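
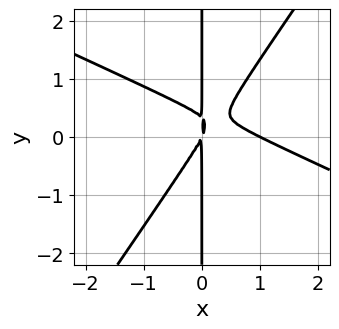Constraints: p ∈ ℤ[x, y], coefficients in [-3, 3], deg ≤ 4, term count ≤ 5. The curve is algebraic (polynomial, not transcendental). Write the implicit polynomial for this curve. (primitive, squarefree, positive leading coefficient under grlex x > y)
deg p = 3. The shape is more complex than any degree-2 curve.
Checking where it meets the axes: every point of the y-axis in the box is on the curve; it meets the x-axis at x = 1 (among the integer gridlines).
Matching integer coefficients to the picture gives p.

2*x^3 + 3*x^2*y - 3*x*y^2 - 2*x^2 + x*y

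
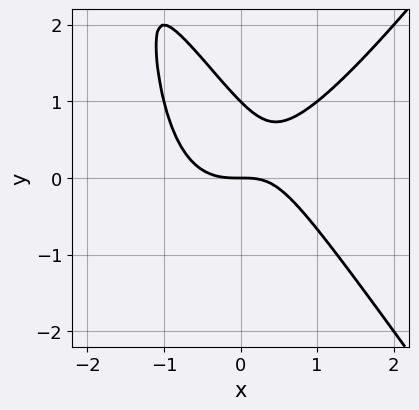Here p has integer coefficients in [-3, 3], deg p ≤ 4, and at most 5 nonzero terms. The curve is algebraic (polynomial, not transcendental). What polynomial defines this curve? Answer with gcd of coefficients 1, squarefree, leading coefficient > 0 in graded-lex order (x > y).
(a) The degree is 3 — the shape is more complex than any degree-2 curve.
(b) Reading off the gridlines: the y-axis gridline crossings are at y ∈ {0, 1}; one x-axis crossing is at x = 0.
(c) Matching integer coefficients to the picture gives p.

2*x^3 - x*y^2 - x*y - 2*y^2 + 2*y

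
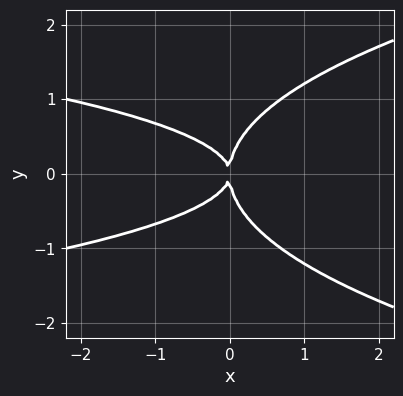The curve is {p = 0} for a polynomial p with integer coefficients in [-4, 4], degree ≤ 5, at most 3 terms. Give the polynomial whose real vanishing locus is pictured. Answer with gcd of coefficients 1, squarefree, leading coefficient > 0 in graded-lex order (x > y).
(a) deg p = 4.
(b) Symmetries: mirror symmetry y ↦ −y ⇒ only even powers of y.
(c) From the axis intercepts and sections: one x-axis crossing is at x = 0; it meets the y-axis at y = 0 (among the integer gridlines).
(d) These observations pin down the coefficients.

3*y^4 - 3*x*y^2 - 2*x^2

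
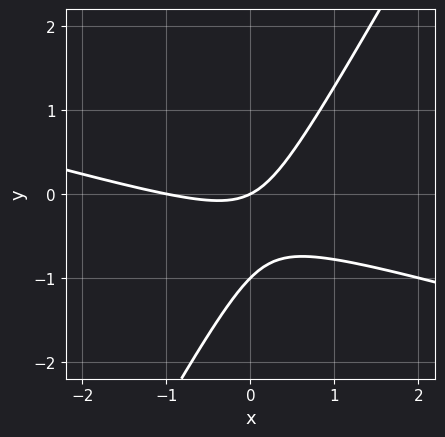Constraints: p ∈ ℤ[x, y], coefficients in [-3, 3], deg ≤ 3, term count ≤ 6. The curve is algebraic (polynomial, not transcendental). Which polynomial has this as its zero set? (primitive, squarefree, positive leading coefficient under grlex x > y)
(a) deg p = 2. The shape is more complex than any degree-1 curve.
(b) Checking where it meets the axes: the y-axis gridline crossings are at y ∈ {-1, 0}; the x-axis gridline crossings are at x ∈ {-1, 0}.
(c) Putting this together gives p.

x^2 + 3*x*y - 2*y^2 + x - 2*y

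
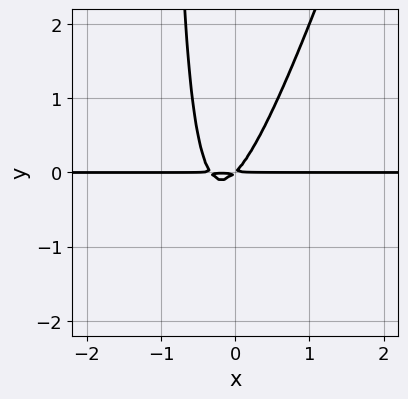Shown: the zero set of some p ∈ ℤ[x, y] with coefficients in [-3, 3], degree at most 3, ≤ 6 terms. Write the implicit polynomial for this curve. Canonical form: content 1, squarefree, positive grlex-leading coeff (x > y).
3*x^2*y - x*y^2 + x*y - y^2

1. deg p = 3. The shape is more complex than any degree-2 curve.
2. From the axis intercepts and sections: the visible x-axis segment lies entirely on the curve.
3. The integer polynomial consistent with all of this is the stated p.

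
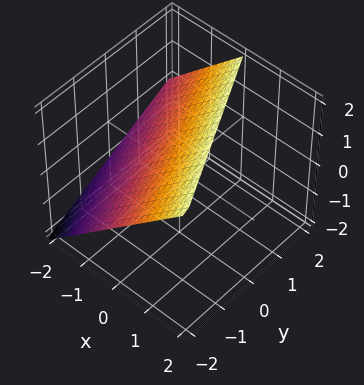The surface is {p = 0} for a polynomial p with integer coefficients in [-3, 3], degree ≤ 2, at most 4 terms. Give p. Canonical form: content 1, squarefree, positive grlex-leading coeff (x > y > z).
1. Degree: every cross-section is a straight line — this is a plane, so deg p = 1.
2. Reading off the gridlines: it meets the z-axis at z = 1 (among the integer gridlines); one y-axis crossing is at y = -2; it meets the x-axis at x = -1 (among the integer gridlines).
3. Together with the visible shape, these determine p as stated.

2*x + y - 2*z + 2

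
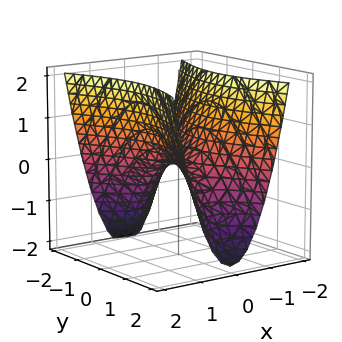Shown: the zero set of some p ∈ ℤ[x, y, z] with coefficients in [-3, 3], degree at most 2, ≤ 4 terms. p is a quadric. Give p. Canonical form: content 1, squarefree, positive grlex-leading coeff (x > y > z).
3*x^2 - y^2 - 2*z

1. deg p = 2.
2. Symmetries: the x ↦ −x reflection is a symmetry, so x appears only in even powers; it's symmetric under y → −y, forcing even powers of y.
3. Against the integer gridlines: it meets the y-axis at y = 0 (among the integer gridlines); it meets the z-axis at z = 0 (among the integer gridlines).
4. The integer polynomial consistent with all of this is the stated p.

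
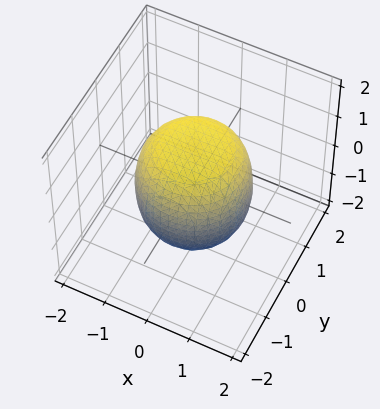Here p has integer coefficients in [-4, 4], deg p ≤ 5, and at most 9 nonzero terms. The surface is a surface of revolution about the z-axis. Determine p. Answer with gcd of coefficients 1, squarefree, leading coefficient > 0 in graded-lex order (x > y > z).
1. deg p = 4. The shape is more complex than any degree-3 surface.
2. By symmetry, the z-axis is an axis of rotation, so x and y enter only as x² + y².
3. Observable constraints: a circular section at z = 1 has radius exactly 1.
4. Solving for integer coefficients yields p as stated.

2*x^4 + 4*x^2*y^2 + 2*y^4 - x^2 - y^2 + 2*z^2 - 3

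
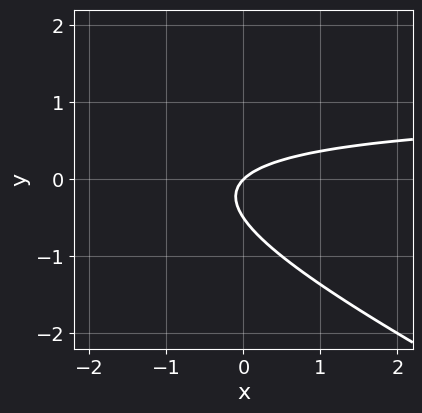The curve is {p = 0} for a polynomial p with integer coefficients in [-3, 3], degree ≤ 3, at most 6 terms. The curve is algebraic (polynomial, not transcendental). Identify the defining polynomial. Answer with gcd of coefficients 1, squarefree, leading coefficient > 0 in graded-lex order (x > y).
x*y + 2*y^2 - x + y

1. Degree: the shape is more complex than any degree-1 curve, so deg p = 2.
2. Against the integer gridlines: one x-axis crossing is at x = 0; one y-axis crossing is at y = 0.
3. Together with the visible shape, these determine p as stated.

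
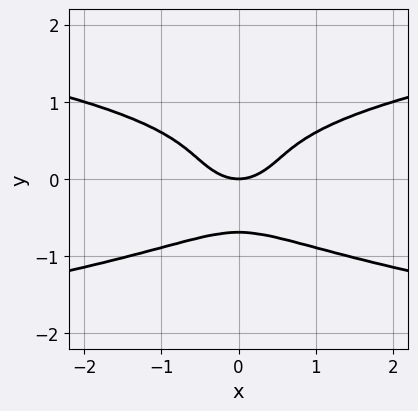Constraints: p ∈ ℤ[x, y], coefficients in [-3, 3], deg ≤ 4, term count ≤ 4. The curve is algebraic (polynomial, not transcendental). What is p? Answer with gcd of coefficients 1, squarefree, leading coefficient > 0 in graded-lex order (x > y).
3*y^4 - x^2 + y

1. The degree is 4 — no degree-3 curve has this shape.
2. Symmetries: the x ↦ −x reflection is a symmetry, so x appears only in even powers.
3. Observable constraints: it meets the y-axis at y = 0 (among the integer gridlines); it crosses the x-axis at the gridline x = 0.
4. Putting this together gives p.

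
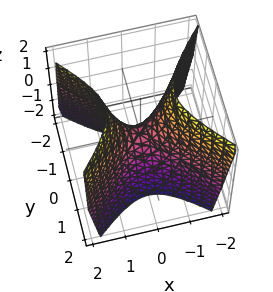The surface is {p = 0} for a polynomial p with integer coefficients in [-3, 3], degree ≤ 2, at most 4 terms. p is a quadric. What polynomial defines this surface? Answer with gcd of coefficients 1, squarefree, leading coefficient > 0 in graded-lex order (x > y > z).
deg p = 2. A hyperbolic paraboloid; a quadric.
Symmetries: the y ↦ −y reflection is a symmetry, so y appears only in even powers; it's symmetric under x → −x, forcing even powers of x.
Observable constraints: one x-axis crossing is at x = 0; it crosses the y-axis at the gridline y = 0; it crosses the z-axis at the gridline z = 0.
Assembling these constraints gives the stated polynomial.

2*x^2 - 2*y^2 - z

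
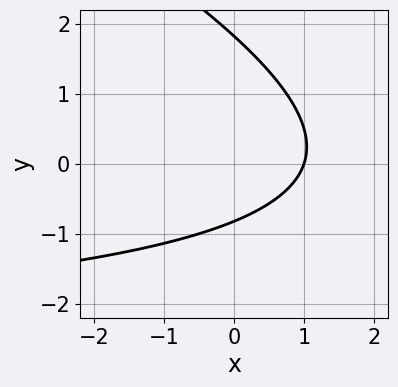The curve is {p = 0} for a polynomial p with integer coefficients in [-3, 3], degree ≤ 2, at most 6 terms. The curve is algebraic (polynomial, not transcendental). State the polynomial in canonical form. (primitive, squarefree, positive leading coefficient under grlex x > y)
(a) The degree is 2 — the shape is more complex than any degree-1 curve.
(b) From the axis intercepts and sections: one x-axis crossing is at x = 1.
(c) Fitting integer coefficients to these (and the overall shape) gives p.

x*y + 2*y^2 + 3*x - 2*y - 3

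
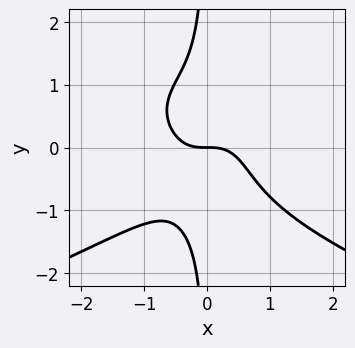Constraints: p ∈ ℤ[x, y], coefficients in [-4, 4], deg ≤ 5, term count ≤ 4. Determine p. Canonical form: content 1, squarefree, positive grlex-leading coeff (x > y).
1. Degree: a generic line meets the curve in up to 4 points, so deg p = 4.
2. From the axis intercepts and sections: one y-axis crossing is at y = 0; one x-axis crossing is at x = 0.
3. Assembling these constraints gives the stated polynomial.

3*x*y^3 + 3*x^3 + 2*y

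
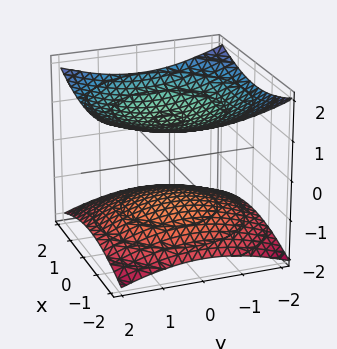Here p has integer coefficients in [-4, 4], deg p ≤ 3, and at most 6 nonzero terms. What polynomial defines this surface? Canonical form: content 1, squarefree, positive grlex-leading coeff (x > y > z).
First, the picture has 2 separate pieces. Treating them together as one polynomial.
Next, the degree is 2 — no degree-1 surface has this shape.
Then, symmetries: the z-axis is an axis of rotation, so x and y enter only as x² + y².
Next, observable constraints: the surface avoids every integer y-axis point in the box; the z-axis gridline crossings are at z ∈ {-1, 1}; it misses every integer gridline on the x-axis.
Finally, fitting integer coefficients to these (and the overall shape) gives p.

x^2 + y^2 - 3*z^2 + 3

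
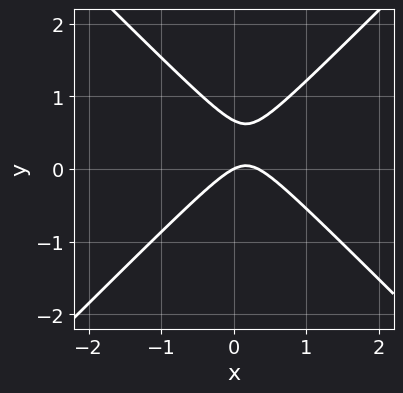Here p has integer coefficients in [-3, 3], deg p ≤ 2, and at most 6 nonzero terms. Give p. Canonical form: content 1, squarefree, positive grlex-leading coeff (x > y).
3*x^2 - 3*y^2 - x + 2*y

(a) deg p = 2. No degree-1 curve has this shape.
(b) Reading off the gridlines: one y-axis crossing is at y = 0; it crosses the x-axis at the gridline x = 0.
(c) The integer polynomial consistent with all of this is the stated p.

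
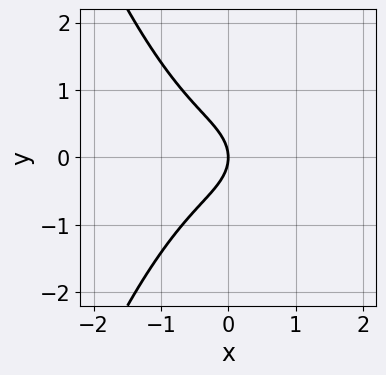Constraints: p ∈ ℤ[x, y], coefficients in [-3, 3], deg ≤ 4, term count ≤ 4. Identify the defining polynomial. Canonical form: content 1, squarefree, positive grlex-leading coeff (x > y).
x^3 + y^2 + x

1. Degree: no degree-2 curve has this shape, so deg p = 3.
2. Symmetries: mirror symmetry y ↦ −y ⇒ only even powers of y.
3. Against the integer gridlines: one y-axis crossing is at y = 0; one x-axis crossing is at x = 0.
4. Matching integer coefficients to the picture gives p.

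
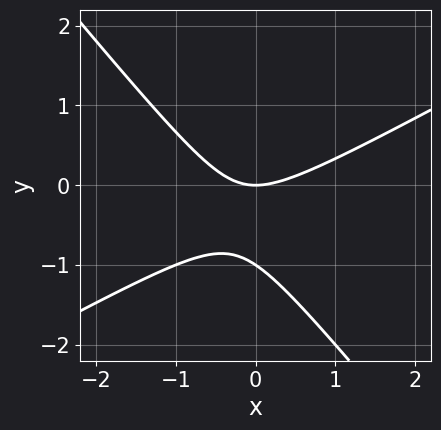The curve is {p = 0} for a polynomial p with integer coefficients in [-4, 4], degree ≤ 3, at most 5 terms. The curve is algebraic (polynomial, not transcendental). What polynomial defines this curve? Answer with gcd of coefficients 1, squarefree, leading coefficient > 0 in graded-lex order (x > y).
2*x^2 - 2*x*y - 3*y^2 - 3*y

Degree: a generic line meets the curve in up to 2 points, so deg p = 2.
Reading off the gridlines: among the integer gridlines, it crosses the y-axis at y ∈ {-1, 0}; it crosses the x-axis at the gridline x = 0.
Putting this together gives p.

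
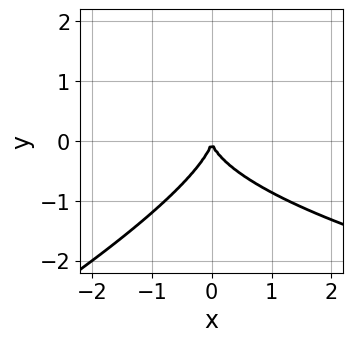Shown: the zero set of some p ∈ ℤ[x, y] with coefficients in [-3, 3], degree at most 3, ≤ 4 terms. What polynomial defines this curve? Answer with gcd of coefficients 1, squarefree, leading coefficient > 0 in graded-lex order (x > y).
(a) The degree is 3 — no degree-2 curve has this shape.
(b) Against the integer gridlines: it crosses the x-axis at the gridline x = 0; it crosses the y-axis at the gridline y = 0.
(c) The integer polynomial consistent with all of this is the stated p.

x*y^2 - 2*y^3 - 2*x^2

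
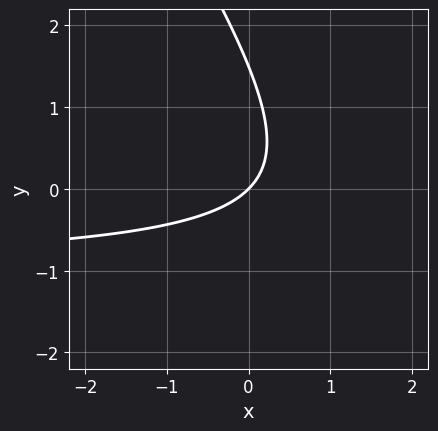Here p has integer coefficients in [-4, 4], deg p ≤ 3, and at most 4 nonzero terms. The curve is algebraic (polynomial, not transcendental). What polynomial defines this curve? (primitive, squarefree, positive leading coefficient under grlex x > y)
(a) The degree is 2 — the shape is more complex than any degree-1 curve.
(b) Reading off the gridlines: it meets the x-axis at x = 0 (among the integer gridlines); one y-axis crossing is at y = 0.
(c) Together with the visible shape, these determine p as stated.

3*x*y + 2*y^2 + 3*x - 3*y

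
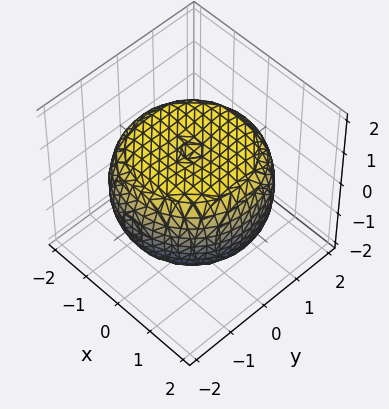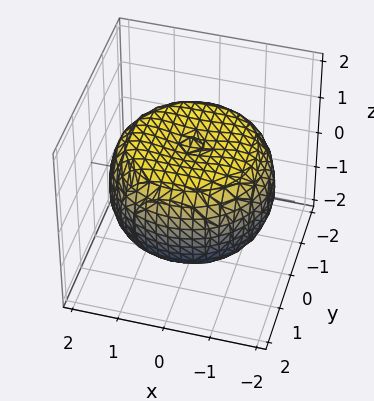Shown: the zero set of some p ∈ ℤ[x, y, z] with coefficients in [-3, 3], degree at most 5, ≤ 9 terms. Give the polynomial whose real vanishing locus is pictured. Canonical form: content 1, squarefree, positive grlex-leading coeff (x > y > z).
x^4 + 2*x^2*y^2 + y^4 - 2*x^2 - 2*y^2 + 3*z^2 - 3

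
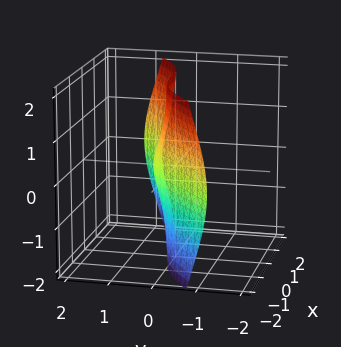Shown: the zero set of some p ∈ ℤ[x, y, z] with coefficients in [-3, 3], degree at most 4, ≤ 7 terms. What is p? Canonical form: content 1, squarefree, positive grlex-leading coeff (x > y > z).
2*x^3 - 3*x^2*y - 2*y*z^2 - 2*y + 1

Degree: the shape is more complex than any degree-2 surface, so deg p = 3.
Observable constraints: no z-intercept at any integer in the box.
Matching integer coefficients to the picture gives p.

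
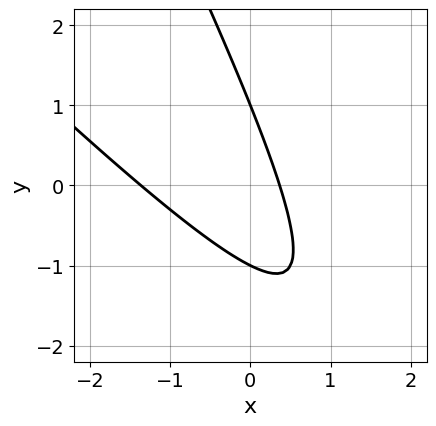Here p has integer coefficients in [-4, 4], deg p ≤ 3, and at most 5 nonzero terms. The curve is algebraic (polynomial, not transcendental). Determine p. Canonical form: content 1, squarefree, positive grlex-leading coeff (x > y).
Degree: the shape is more complex than any degree-1 curve, so deg p = 2.
From the axis intercepts and sections: the y-axis gridline crossings are at y ∈ {-1, 1}.
Fitting integer coefficients to these (and the overall shape) gives p.

2*x^2 + 3*x*y + y^2 + 2*x - 1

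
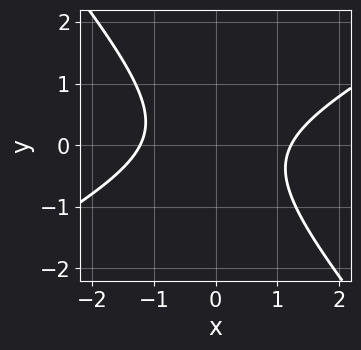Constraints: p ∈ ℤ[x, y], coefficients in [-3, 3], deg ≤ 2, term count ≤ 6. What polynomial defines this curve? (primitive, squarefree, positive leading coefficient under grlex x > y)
2*x^2 - 2*x*y - 3*y^2 - 3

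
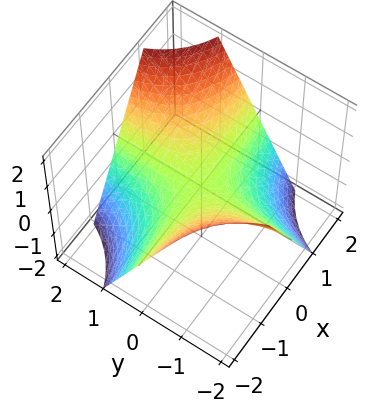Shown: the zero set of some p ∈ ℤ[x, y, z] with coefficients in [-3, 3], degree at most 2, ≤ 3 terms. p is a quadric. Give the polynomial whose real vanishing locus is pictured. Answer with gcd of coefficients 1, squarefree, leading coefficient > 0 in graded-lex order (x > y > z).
First, degree: a hyperbolic paraboloid; a quadric, so deg p = 2.
Then, checking where it meets the axes: the visible y-axis segment lies entirely on the surface; it crosses the z-axis at the gridline z = 0; the visible x-axis segment lies entirely on the surface.
Finally, solving for integer coefficients yields p as stated.

x*y - z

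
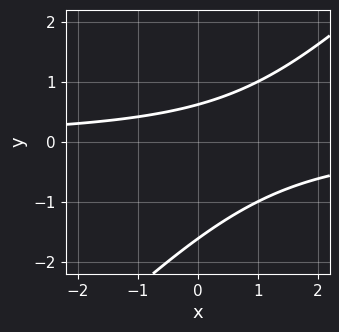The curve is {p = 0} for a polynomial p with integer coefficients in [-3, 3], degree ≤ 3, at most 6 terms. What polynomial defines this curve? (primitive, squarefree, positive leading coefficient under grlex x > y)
x*y - y^2 - y + 1

1. deg p = 2.
2. From the axis intercepts and sections: no x-intercept at any integer in the box.
3. Solving for integer coefficients yields p as stated.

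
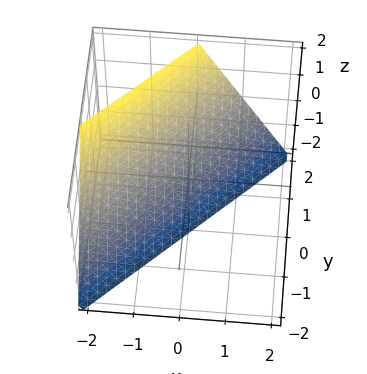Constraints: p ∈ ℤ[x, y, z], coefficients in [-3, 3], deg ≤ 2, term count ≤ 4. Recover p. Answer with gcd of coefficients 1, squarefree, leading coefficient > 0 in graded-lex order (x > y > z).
2*x - 2*y + z + 2

First, deg p = 1. Every cross-section is a straight line — this is a plane.
Then, from the axis intercepts and sections: it meets the x-axis at x = -1 (among the integer gridlines); one z-axis crossing is at z = -2; it meets the y-axis at y = 1 (among the integer gridlines).
Finally, assembling these constraints gives the stated polynomial.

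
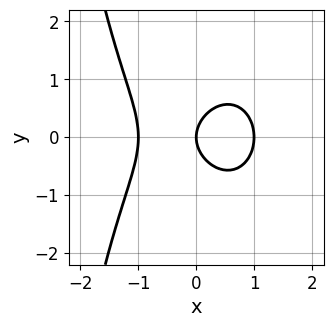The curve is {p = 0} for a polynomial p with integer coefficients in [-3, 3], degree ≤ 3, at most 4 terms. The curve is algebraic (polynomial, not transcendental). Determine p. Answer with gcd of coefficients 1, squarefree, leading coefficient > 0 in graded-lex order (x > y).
3*x^3 + x*y^2 + 3*y^2 - 3*x

1. deg p = 3. The shape is more complex than any degree-2 curve.
2. Symmetries: mirror symmetry y ↦ −y ⇒ only even powers of y.
3. Reading off the gridlines: it crosses the y-axis at the gridline y = 0; the x-axis gridline crossings are at x ∈ {-1, 0, 1}.
4. Matching integer coefficients to the picture gives p.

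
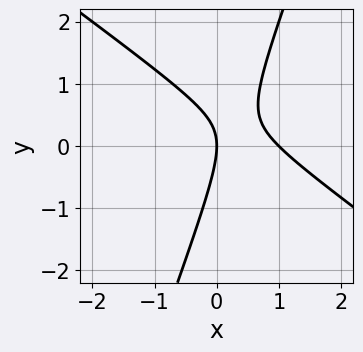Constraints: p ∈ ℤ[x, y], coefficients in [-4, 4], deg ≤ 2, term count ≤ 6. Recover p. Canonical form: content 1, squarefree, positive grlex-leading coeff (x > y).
2*x^2 + 2*x*y - y^2 - 2*x

First, deg p = 2. The shape is more complex than any degree-1 curve.
Then, from the axis intercepts and sections: the x-axis gridline crossings are at x ∈ {0, 1}; it crosses the y-axis at the gridline y = 0.
Finally, these observations pin down the coefficients.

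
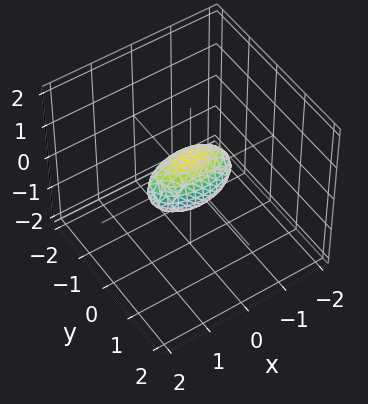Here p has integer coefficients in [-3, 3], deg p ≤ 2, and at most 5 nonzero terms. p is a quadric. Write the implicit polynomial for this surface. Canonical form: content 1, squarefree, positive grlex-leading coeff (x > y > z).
x^2 + 3*y^2 + 2*z^2 - 1

(a) deg p = 2. A closed, bounded, convex surface; a quadric.
(b) Symmetries: mirror symmetry y ↦ −y ⇒ only even powers of y; it's symmetric under x → −x, forcing even powers of x; the z ↦ −z reflection is a symmetry, so z appears only in even powers.
(c) Against the integer gridlines: the x-axis gridline crossings are at x ∈ {-1, 1}.
(d) The integer polynomial consistent with all of this is the stated p.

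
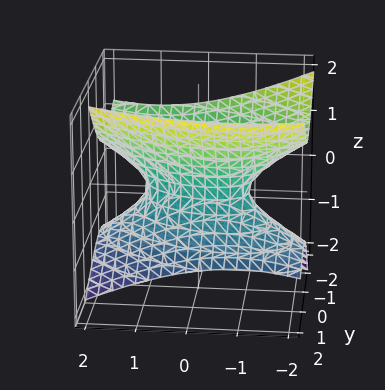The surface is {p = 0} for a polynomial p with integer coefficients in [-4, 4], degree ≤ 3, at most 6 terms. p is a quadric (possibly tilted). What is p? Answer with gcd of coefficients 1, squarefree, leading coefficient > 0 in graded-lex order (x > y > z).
x^2 + x*y + 2*y^2 + 2*y*z - 3*z^2 - 1

deg p = 2. No degree-1 surface has this shape.
From the visible intercepts: the surface avoids every integer z-axis point in the box; among the integer gridlines, it crosses the x-axis at x ∈ {-1, 1}.
These observations pin down the coefficients.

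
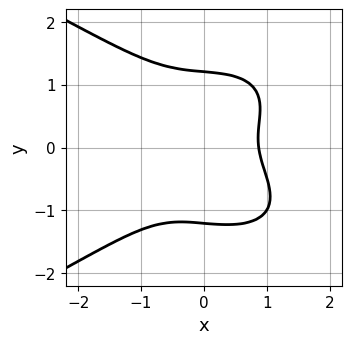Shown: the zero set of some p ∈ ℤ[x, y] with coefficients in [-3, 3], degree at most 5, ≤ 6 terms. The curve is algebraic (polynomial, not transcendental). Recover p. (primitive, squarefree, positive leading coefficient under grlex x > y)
3*y^4 + 3*x^3 + x*y - 3*y^2 - 2

First, the degree is 4 — no degree-3 curve has this shape.
Finally, putting this together gives p.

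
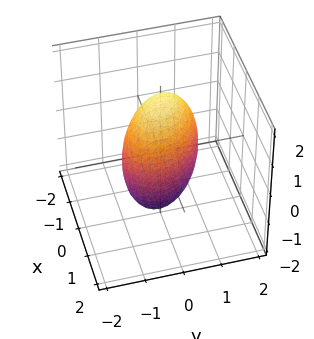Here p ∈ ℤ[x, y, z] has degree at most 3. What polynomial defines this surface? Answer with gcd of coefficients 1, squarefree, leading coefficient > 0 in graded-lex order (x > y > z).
3*x^2 + 2*x*y + 3*y^2 + z^2 - 3

(a) deg p = 2. The shape is more complex than any degree-1 surface.
(b) From the axis intercepts and sections: among the integer gridlines, it crosses the x-axis at x ∈ {-1, 1}; among the integer gridlines, it crosses the y-axis at y ∈ {-1, 1}.
(c) Solving for integer coefficients yields p as stated.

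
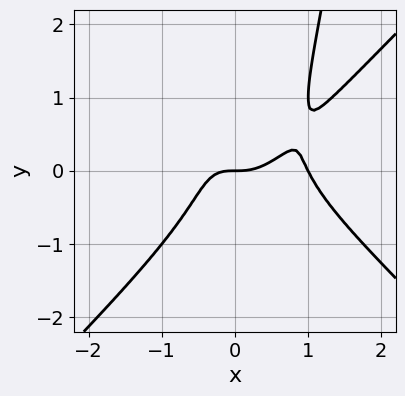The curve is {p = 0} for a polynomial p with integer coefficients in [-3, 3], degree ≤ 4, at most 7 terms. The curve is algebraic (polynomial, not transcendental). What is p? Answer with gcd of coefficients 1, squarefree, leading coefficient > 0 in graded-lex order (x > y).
The degree is 4 — a generic line meets the curve in up to 4 points.
From the visible intercepts: it crosses the y-axis at the gridline y = 0; among the integer gridlines, it crosses the x-axis at x ∈ {0, 1}.
Solving for integer coefficients yields p as stated.

2*x^4 - 2*x^2*y^2 - 2*x^3 + y^3 + y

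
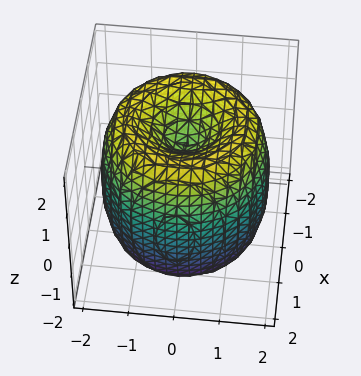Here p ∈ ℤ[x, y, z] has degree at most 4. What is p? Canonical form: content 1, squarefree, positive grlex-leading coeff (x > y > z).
x^4 + 2*x^2*y^2 + y^4 - 3*x^2 - 3*y^2 + z^2 - 1

1. deg p = 4.
2. Symmetries: the z-axis is an axis of rotation, so x and y enter only as x² + y².
3. Against the integer gridlines: a circular section at z = -1 has radius between 1 and 2; the z-axis gridline crossings are at z ∈ {-1, 1}.
4. These observations pin down the coefficients.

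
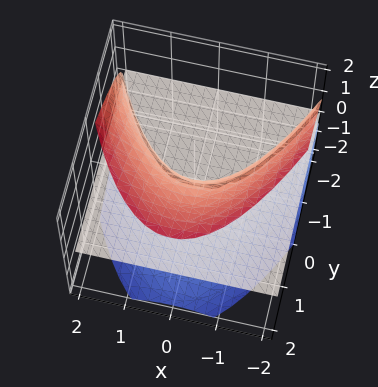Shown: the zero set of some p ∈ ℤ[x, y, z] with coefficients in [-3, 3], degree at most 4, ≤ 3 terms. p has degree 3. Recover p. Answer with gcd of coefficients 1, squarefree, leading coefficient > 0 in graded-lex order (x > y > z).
x^2*z - z^3 + 2*y*z

1. I count 2 distinct pieces.
2. The degree is 3 — a generic line meets the surface in up to 3 points.
3. Against the integer gridlines: every point of the x-axis in the box is on the surface; the visible y-axis segment lies entirely on the surface; one z-axis crossing is at z = 0.
4. The integer polynomial consistent with all of this is the stated p.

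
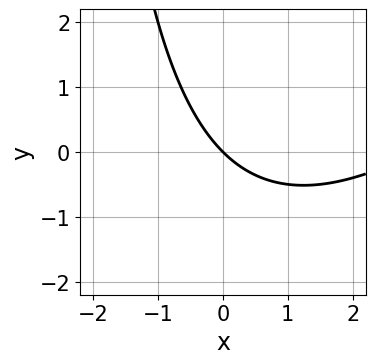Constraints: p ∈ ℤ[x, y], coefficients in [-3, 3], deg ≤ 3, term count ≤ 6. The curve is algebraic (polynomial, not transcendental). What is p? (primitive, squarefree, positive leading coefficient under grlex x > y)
(a) Degree: no degree-1 curve has this shape, so deg p = 2.
(b) From the axis intercepts and sections: it crosses the y-axis at the gridline y = 0; one x-axis crossing is at x = 0.
(c) Fitting integer coefficients to these (and the overall shape) gives p.

x^2 - x*y - 3*x - 3*y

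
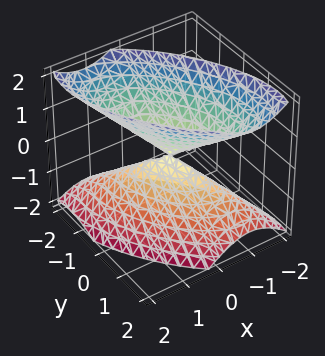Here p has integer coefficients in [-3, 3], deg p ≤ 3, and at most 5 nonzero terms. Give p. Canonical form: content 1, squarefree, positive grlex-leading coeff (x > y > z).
I count 2 distinct pieces.
Degree: the shape is more complex than any degree-1 surface, so deg p = 2.
Checking where it meets the axes: one y-axis crossing is at y = 0; one x-axis crossing is at x = 0.
Matching integer coefficients to the picture gives p.

3*x^2 + 3*x*y + 2*y^2 - 2*z^2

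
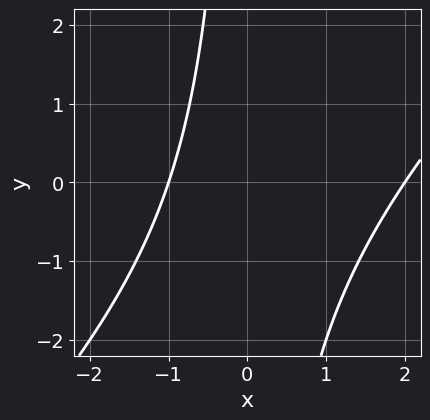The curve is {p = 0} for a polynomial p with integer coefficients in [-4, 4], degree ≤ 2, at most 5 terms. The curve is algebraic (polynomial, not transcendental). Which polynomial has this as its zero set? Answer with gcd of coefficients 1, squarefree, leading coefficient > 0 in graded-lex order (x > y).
x^2 - x*y - x - 2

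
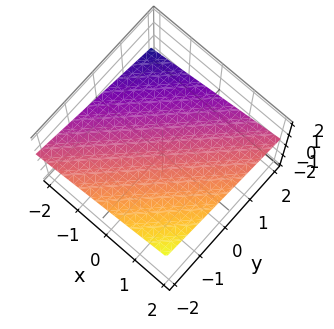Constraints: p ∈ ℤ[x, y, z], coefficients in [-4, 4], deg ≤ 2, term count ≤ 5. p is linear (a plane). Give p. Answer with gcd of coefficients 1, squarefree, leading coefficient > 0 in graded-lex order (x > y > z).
(a) deg p = 1. The surface is flat (a plane).
(b) From the axis intercepts and sections: it crosses the x-axis at the gridline x = -2; it crosses the y-axis at the gridline y = 2.
(c) Solving for integer coefficients yields p as stated.

x - y - 3*z + 2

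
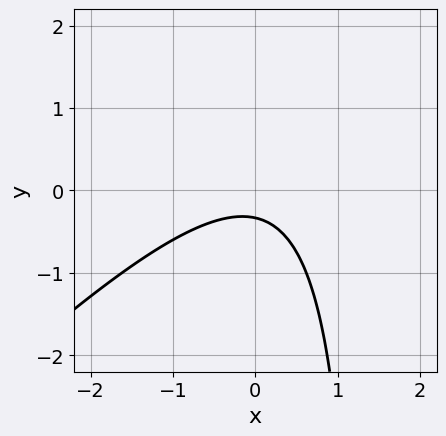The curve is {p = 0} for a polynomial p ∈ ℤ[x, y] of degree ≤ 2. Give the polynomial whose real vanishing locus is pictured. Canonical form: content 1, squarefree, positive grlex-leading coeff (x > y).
2*x^2 - 2*x*y + 3*y + 1

First, deg p = 2. No degree-1 curve has this shape.
Next, reading off the gridlines: it misses every integer gridline on the x-axis.
Finally, matching integer coefficients to the picture gives p.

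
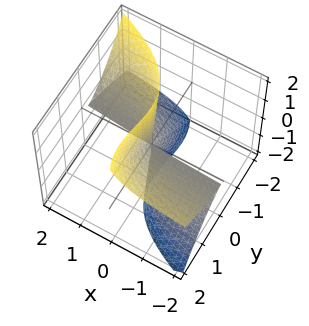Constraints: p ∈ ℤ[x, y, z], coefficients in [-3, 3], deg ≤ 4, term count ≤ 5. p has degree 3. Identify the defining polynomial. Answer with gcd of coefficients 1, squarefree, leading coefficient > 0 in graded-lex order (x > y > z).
2*x*z^2 + y^3 - y^2*z

1. deg p = 3. No degree-2 surface has this shape.
2. Observable constraints: the visible x-axis segment lies entirely on the surface; the visible z-axis segment lies entirely on the surface; it meets the y-axis at y = 0 (among the integer gridlines).
3. Fitting integer coefficients to these (and the overall shape) gives p.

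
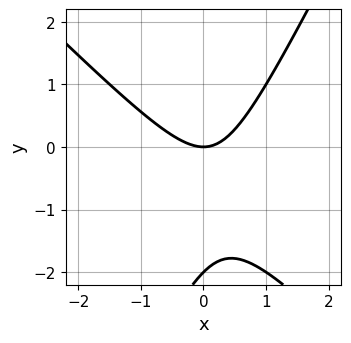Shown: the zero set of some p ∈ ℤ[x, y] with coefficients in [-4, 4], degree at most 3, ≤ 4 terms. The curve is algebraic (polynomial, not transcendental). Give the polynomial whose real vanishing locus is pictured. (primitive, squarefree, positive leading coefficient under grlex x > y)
The degree is 2 — a generic line meets the curve in up to 2 points.
Reading off the gridlines: the y-axis gridline crossings are at y ∈ {-2, 0}; it meets the x-axis at x = 0 (among the integer gridlines).
Matching integer coefficients to the picture gives p.

2*x^2 + x*y - y^2 - 2*y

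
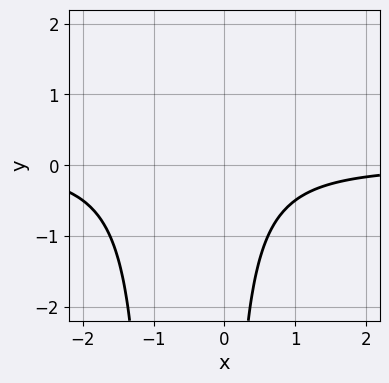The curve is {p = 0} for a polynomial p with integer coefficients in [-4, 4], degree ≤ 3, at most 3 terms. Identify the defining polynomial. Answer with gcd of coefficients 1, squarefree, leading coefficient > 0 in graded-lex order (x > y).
x^2*y + x*y + 1

The degree is 3 — a generic line meets the curve in up to 3 points.
From the visible intercepts: it misses every integer gridline on the x-axis; the curve avoids every integer y-axis point in the box.
Putting this together gives p.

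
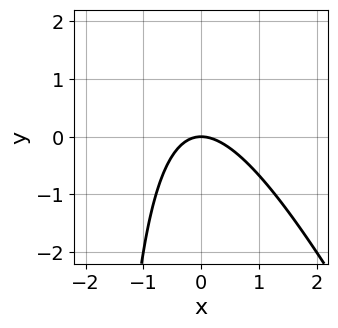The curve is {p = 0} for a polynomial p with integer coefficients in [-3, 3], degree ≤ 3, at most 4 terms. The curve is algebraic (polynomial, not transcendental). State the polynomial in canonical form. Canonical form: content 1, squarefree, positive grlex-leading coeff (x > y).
2*x^2 + x*y + 2*y

1. deg p = 2. No degree-1 curve has this shape.
2. Reading off the gridlines: it meets the x-axis at x = 0 (among the integer gridlines); one y-axis crossing is at y = 0.
3. Matching integer coefficients to the picture gives p.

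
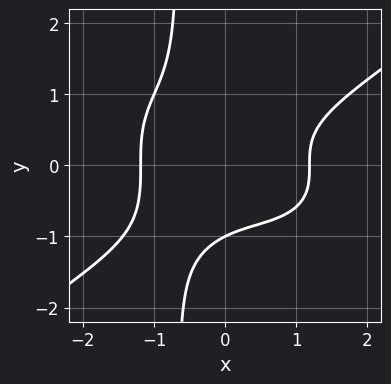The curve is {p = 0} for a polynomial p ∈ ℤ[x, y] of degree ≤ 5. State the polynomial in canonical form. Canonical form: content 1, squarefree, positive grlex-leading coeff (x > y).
1. The degree is 4 — no degree-3 curve has this shape.
2. From the visible intercepts: one y-axis crossing is at y = -1.
3. Fitting integer coefficients to these (and the overall shape) gives p.

x^4 - 3*x*y^3 - 2*y^3 - 2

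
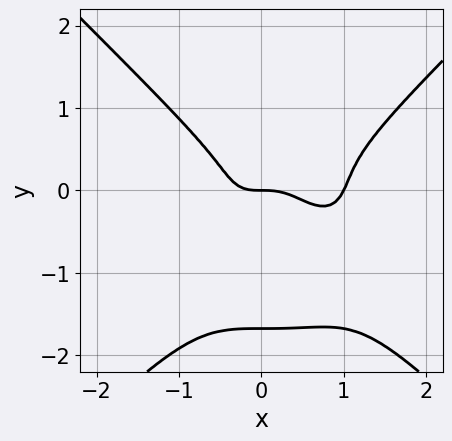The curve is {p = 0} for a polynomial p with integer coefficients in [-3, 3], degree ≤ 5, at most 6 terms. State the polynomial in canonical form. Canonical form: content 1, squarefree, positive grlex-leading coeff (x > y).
2*x^4 - 2*y^4 - 2*x^3 - 3*y^3 - y

(a) The degree is 4 — a generic line meets the curve in up to 4 points.
(b) Checking where it meets the axes: it crosses the y-axis at the gridline y = 0; among the integer gridlines, it crosses the x-axis at x ∈ {0, 1}.
(c) Matching integer coefficients to the picture gives p.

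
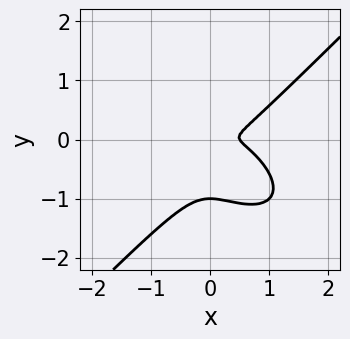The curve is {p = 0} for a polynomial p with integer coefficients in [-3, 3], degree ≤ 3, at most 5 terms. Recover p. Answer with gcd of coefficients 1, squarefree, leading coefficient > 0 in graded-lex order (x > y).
2*x^3 + x^2*y - 3*y^3 - x^2 - 3*y^2

(a) The degree is 3 — the shape is more complex than any degree-2 curve.
(b) Reading off the gridlines: it meets the y-axis at y = -1 (among the integer gridlines).
(c) These observations pin down the coefficients.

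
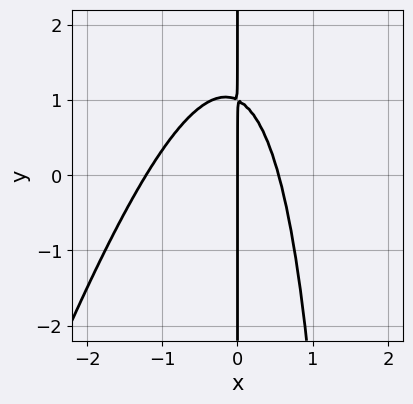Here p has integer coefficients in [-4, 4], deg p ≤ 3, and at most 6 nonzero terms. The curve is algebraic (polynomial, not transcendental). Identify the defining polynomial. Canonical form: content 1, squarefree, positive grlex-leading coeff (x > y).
3*x^3 - x^2*y + 2*x^2 + 2*x*y - 2*x

1. Degree: the shape is more complex than any degree-2 curve, so deg p = 3.
2. Checking where it meets the axes: one x-axis crossing is at x = 0; every point of the y-axis in the box is on the curve.
3. Together with the visible shape, these determine p as stated.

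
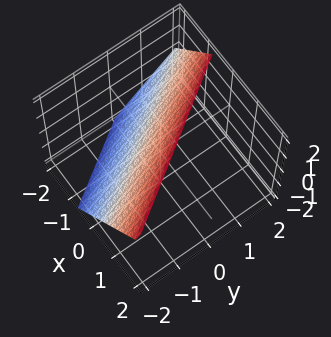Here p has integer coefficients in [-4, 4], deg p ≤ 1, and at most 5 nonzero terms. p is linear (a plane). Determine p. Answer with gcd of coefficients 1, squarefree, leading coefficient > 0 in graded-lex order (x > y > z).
3*x + 2*y - 2*z + 2

deg p = 1.
From the visible intercepts: it crosses the y-axis at the gridline y = -1; it meets the z-axis at z = 1 (among the integer gridlines).
Matching integer coefficients to the picture gives p.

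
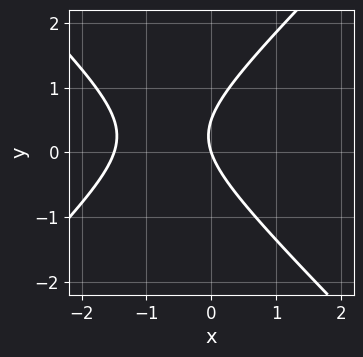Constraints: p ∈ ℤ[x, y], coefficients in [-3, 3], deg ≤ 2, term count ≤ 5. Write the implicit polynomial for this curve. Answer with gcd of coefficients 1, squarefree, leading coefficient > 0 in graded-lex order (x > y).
1. The degree is 2 — the shape is more complex than any degree-1 curve.
2. Checking where it meets the axes: it meets the y-axis at y = 0 (among the integer gridlines); it crosses the x-axis at the gridline x = 0.
3. Assembling these constraints gives the stated polynomial.

2*x^2 - 2*y^2 + 3*x + y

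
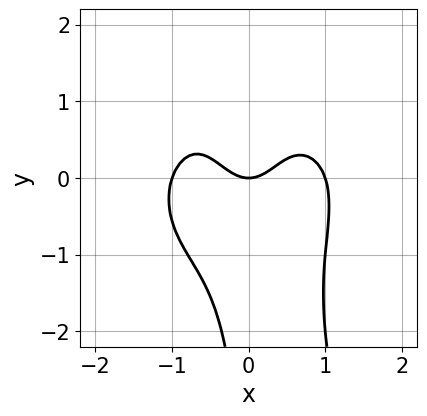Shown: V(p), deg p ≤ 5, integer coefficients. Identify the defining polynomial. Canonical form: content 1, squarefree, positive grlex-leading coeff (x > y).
3*x^4 + 3*x^2*y^2 + x*y^3 - 3*x^2 + 2*y

(a) The degree is 4 — a generic line meets the curve in up to 4 points.
(b) From the visible intercepts: the x-axis gridline crossings are at x ∈ {-1, 0, 1}; one y-axis crossing is at y = 0.
(c) Fitting integer coefficients to these (and the overall shape) gives p.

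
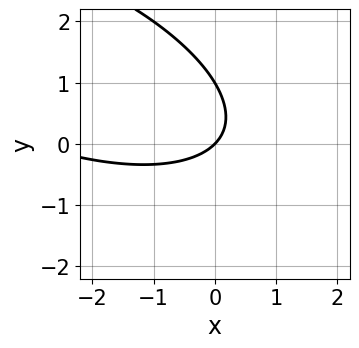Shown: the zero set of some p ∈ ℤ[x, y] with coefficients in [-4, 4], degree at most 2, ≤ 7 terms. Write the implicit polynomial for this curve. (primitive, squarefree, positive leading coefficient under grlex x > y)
x^2 + 2*x*y + 3*y^2 + 3*x - 3*y

First, degree: the shape is more complex than any degree-1 curve, so deg p = 2.
Next, from the visible intercepts: among the integer gridlines, it crosses the y-axis at y ∈ {0, 1}; it crosses the x-axis at the gridline x = 0.
Finally, together with the visible shape, these determine p as stated.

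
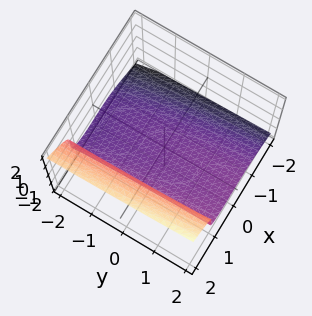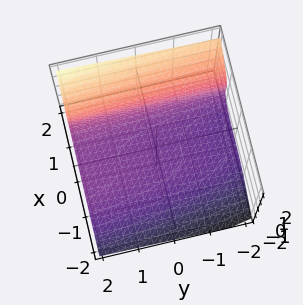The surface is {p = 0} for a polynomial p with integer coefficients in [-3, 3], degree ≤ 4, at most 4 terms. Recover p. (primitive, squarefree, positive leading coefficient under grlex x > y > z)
First, degree: the shape is more complex than any degree-2 surface, so deg p = 3.
Then, checking where it meets the axes: no y-intercept at any integer in the box; one z-axis crossing is at z = -1.
Finally, the integer polynomial consistent with all of this is the stated p.

2*x^3 + y*z^2 - 3*z^3 - 3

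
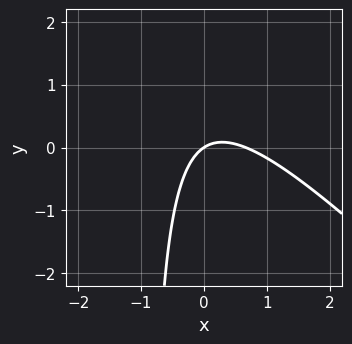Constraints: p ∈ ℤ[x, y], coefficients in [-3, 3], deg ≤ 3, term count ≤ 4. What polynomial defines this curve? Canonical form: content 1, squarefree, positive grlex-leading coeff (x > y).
3*x^2 + 3*x*y - 2*x + 3*y

First, the degree is 2 — a generic line meets the curve in up to 2 points.
Next, from the axis intercepts and sections: it meets the x-axis at x = 0 (among the integer gridlines); one y-axis crossing is at y = 0.
Finally, the integer polynomial consistent with all of this is the stated p.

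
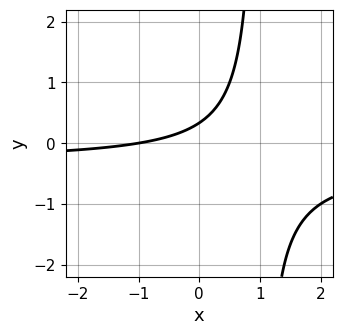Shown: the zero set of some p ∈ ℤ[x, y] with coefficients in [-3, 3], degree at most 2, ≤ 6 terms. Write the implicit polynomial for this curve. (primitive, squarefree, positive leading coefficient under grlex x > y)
(a) Degree: a generic line meets the curve in up to 2 points, so deg p = 2.
(b) Checking where it meets the axes: it meets the x-axis at x = -1 (among the integer gridlines).
(c) Assembling these constraints gives the stated polynomial.

3*x*y + x - 3*y + 1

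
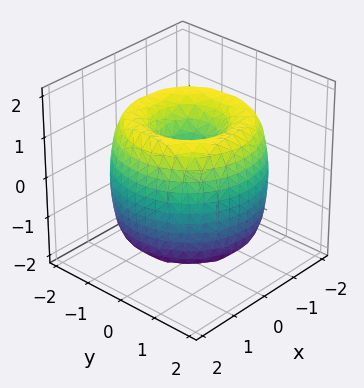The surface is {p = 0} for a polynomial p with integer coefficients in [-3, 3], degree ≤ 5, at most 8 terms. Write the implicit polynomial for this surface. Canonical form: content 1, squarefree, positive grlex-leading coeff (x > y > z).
x^4 + 2*x^2*y^2 + y^4 - 3*x^2 - 3*y^2 + z^2

First, the degree is 4 — no degree-3 surface has this shape.
Then, symmetry: the z-axis is an axis of rotation, so x and y enter only as x² + y².
Next, against the integer gridlines: it crosses the z-axis at the gridline z = 0; one y-axis crossing is at y = 0; a circular section at z = -1 has radius between 0 and 1; one x-axis crossing is at x = 0.
Finally, solving for integer coefficients yields p as stated.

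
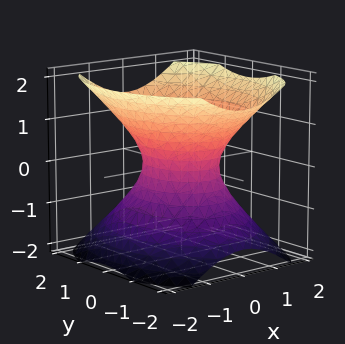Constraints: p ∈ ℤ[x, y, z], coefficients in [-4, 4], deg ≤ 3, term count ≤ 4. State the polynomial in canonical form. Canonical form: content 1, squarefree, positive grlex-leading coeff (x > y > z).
3*x^2 + 2*y^2 - 3*z^2 - 2

1. The degree is 2 — an hourglass — one-sheet hyperboloid; a quadric.
2. Symmetries: it's symmetric under y → −y, forcing even powers of y; it's symmetric under z → −z, forcing even powers of z; it's symmetric under x → −x, forcing even powers of x.
3. Checking where it meets the axes: the y-axis gridline crossings are at y ∈ {-1, 1}; the surface avoids every integer z-axis point in the box.
4. Assembling these constraints gives the stated polynomial.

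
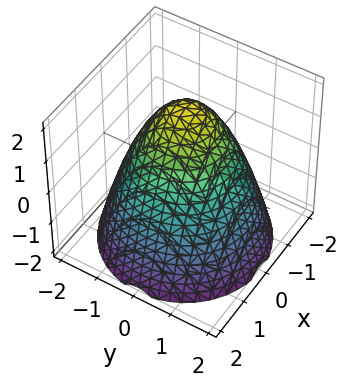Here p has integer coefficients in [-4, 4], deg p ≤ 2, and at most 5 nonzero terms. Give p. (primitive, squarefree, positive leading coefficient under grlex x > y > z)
First, degree: no degree-1 surface has this shape, so deg p = 2.
Then, symmetries: the z-axis is an axis of rotation, so x and y enter only as x² + y².
Next, against the integer gridlines: it meets the z-axis at z = 2 (among the integer gridlines); a circular section at z = 0 has radius between 1 and 2.
Finally, putting this together gives p.

x^2 + y^2 + z - 2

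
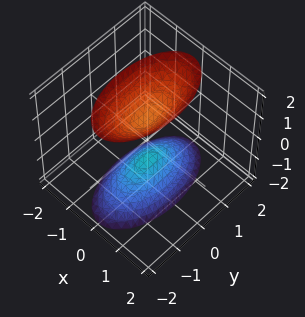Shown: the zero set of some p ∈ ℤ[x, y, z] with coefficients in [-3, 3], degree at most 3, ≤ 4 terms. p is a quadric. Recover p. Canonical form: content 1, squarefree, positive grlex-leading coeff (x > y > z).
3*x^2 + y^2 - z^2 + 1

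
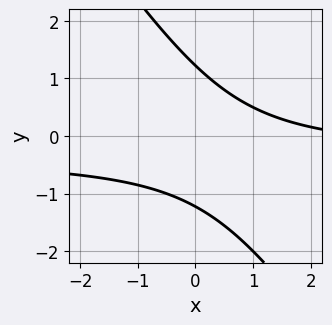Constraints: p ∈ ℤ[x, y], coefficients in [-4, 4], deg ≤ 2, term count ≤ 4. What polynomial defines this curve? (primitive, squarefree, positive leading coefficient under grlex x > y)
3*x*y + 2*y^2 + x - 3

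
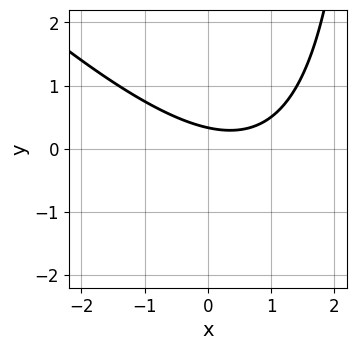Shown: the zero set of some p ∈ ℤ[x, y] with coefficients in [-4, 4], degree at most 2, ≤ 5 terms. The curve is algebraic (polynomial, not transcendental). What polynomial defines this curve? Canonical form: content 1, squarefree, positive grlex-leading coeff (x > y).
(a) deg p = 2. No degree-1 curve has this shape.
(b) Observable constraints: it misses every integer gridline on the x-axis.
(c) Putting this together gives p.

x^2 + x*y - x - 3*y + 1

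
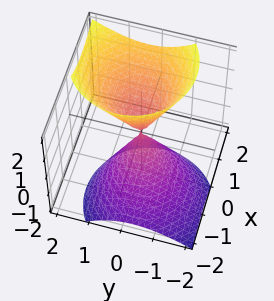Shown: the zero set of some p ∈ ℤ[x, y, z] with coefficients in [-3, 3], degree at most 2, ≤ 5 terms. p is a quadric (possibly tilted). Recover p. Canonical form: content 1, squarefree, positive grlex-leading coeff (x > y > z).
The degree is 2 — the shape is more complex than any degree-1 surface.
Observable constraints: it crosses the y-axis at the gridline y = 0; it meets the z-axis at z = 0 (among the integer gridlines); it crosses the x-axis at the gridline x = 0.
Matching integer coefficients to the picture gives p.

2*x^2 - 2*x*z + 2*y^2 - y*z - z^2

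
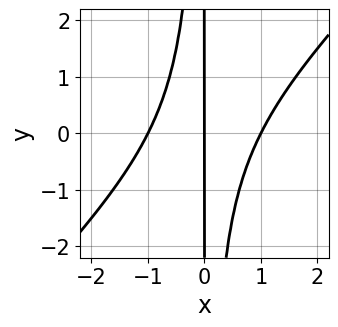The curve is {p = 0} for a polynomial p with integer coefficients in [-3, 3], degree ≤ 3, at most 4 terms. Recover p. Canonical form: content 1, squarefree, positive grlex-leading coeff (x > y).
First, deg p = 3.
Next, reading off the gridlines: the visible y-axis segment lies entirely on the curve; the x-axis gridline crossings are at x ∈ {-1, 0, 1}.
Finally, solving for integer coefficients yields p as stated.

x^3 - x^2*y - x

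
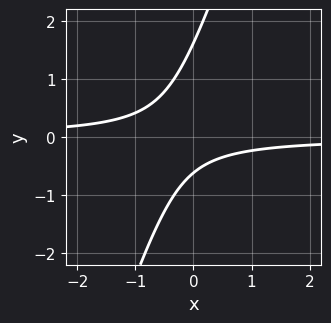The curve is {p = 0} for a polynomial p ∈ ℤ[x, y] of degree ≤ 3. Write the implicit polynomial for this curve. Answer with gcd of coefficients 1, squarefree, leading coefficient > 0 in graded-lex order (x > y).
3*x*y - y^2 + y + 1

1. deg p = 2. A generic line meets the curve in up to 2 points.
2. Observable constraints: it misses every integer gridline on the x-axis.
3. Matching integer coefficients to the picture gives p.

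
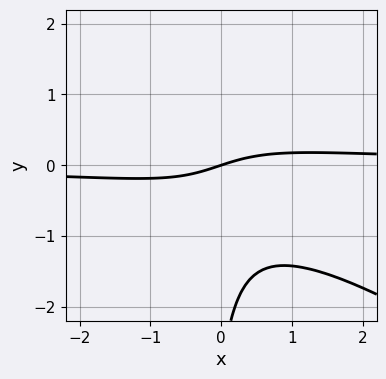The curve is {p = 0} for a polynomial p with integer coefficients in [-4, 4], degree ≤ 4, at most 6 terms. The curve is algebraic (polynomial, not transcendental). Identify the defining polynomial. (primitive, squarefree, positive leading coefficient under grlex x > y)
2*x^2*y + 3*x*y^2 + y^2 - x + 3*y

First, deg p = 3.
Next, from the axis intercepts and sections: it meets the x-axis at x = 0 (among the integer gridlines); it crosses the y-axis at the gridline y = 0.
Finally, the integer polynomial consistent with all of this is the stated p.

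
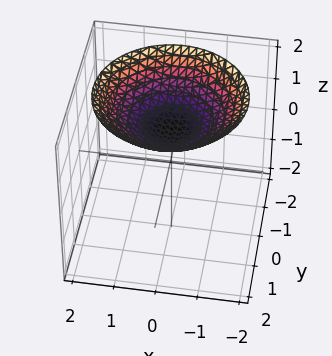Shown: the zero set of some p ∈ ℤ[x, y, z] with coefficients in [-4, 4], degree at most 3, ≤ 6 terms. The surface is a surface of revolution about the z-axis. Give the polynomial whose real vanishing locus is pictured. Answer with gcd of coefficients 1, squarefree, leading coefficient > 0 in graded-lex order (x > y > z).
x^2 + y^2 - 3*z + 3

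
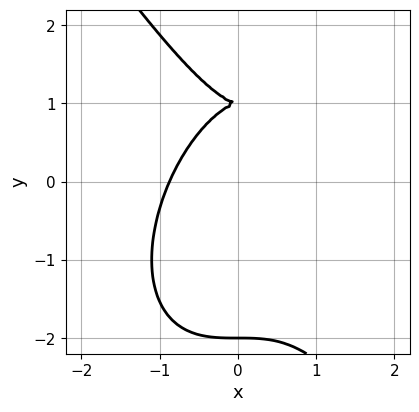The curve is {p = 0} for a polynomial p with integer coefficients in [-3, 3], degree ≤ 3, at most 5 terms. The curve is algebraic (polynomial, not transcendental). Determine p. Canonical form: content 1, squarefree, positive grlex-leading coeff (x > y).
(a) The degree is 3 — no degree-2 curve has this shape.
(b) Reading off the gridlines: among the integer gridlines, it crosses the y-axis at y ∈ {-2, 1}.
(c) These observations pin down the coefficients.

3*x^3 + y^3 - 3*y + 2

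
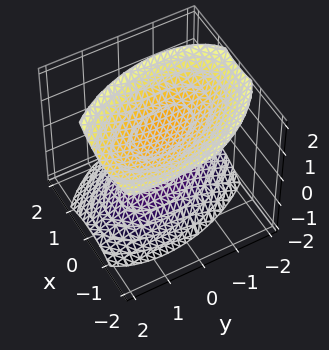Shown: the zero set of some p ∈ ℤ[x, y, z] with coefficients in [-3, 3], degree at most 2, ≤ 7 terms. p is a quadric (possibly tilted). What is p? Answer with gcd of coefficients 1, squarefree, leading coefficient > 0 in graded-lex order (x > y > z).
1. The picture has 2 separate pieces. They look like related sheets of one shape, so recover p as a whole.
2. The degree is 2 — a generic line meets the surface in up to 2 points.
3. From the visible intercepts: no x-intercept at any integer in the box; the surface avoids every integer y-axis point in the box.
4. Matching integer coefficients to the picture gives p.

2*x^2 + x*y + x*z + y^2 - 2*z^2 + 3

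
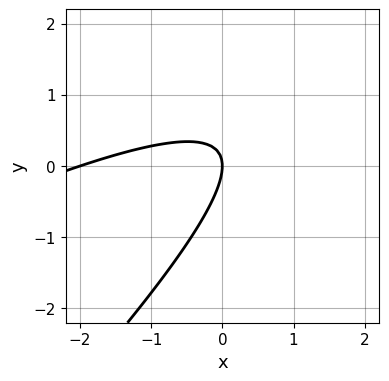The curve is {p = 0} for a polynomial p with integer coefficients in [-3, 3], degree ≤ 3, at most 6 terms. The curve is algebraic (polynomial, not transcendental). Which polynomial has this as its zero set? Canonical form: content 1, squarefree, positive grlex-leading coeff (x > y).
First, deg p = 2. No degree-1 curve has this shape.
Next, against the integer gridlines: it crosses the y-axis at the gridline y = 0; the x-axis gridline crossings are at x ∈ {-2, 0}.
Finally, assembling these constraints gives the stated polynomial.

x^2 - 3*x*y + 2*y^2 + 2*x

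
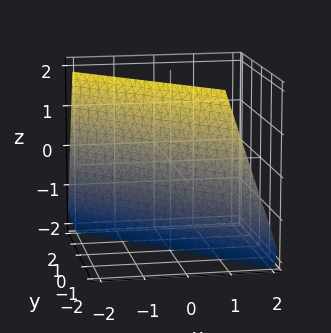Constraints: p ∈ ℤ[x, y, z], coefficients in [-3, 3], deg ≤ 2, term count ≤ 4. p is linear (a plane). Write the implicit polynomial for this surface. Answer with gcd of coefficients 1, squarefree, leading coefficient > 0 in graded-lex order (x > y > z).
(a) deg p = 1.
(b) From the axis intercepts and sections: one z-axis crossing is at z = -2.
(c) Putting this together gives p.

3*x + 3*y + z + 2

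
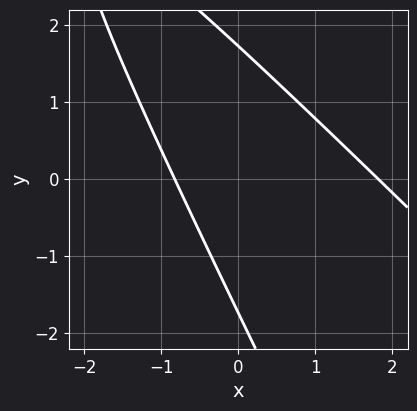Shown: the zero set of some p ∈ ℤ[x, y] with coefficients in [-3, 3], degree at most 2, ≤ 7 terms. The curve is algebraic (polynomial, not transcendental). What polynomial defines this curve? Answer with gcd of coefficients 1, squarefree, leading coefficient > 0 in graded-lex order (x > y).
First, deg p = 2.
Finally, solving for integer coefficients yields p as stated.

2*x^2 + 3*x*y + y^2 - 2*x - 3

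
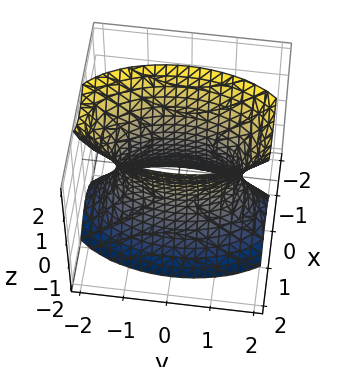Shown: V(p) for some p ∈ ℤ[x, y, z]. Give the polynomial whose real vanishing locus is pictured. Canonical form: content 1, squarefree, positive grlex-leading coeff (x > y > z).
Degree: one connected sheet with a waist; a quadric, so deg p = 2.
Symmetries: the z ↦ −z reflection is a symmetry, so z appears only in even powers; it's symmetric under y → −y, forcing even powers of y; mirror symmetry x ↦ −x ⇒ only even powers of x.
From the axis intercepts and sections: no z-intercept at any integer in the box.
Putting this together gives p.

3*x^2 + y^2 - z^2 - 2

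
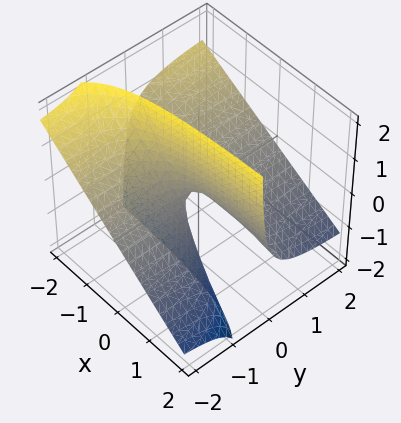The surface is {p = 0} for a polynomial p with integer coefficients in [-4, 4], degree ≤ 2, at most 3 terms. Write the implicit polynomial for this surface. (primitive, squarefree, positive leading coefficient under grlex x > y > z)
2*x*y + 3*y*z + z

Degree: a generic line meets the surface in up to 2 points, so deg p = 2.
From the visible intercepts: the visible x-axis segment lies entirely on the surface; the visible y-axis segment lies entirely on the surface.
Matching integer coefficients to the picture gives p.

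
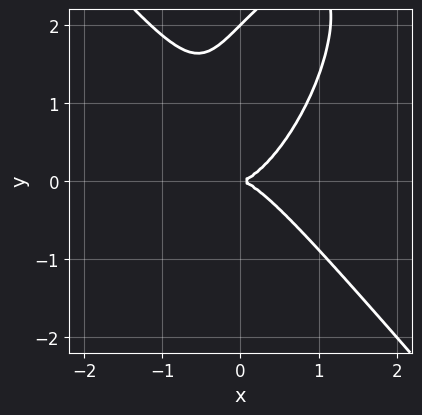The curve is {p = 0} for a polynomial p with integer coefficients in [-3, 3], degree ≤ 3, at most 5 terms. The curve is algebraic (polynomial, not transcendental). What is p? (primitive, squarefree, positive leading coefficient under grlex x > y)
First, the degree is 3 — no degree-2 curve has this shape.
Then, checking where it meets the axes: it meets the x-axis at x = 0 (among the integer gridlines); the y-axis gridline crossings are at y ∈ {0, 2}.
Finally, assembling these constraints gives the stated polynomial.

3*x^3 - x*y^2 + y^3 - 2*y^2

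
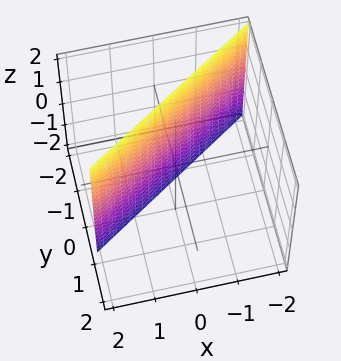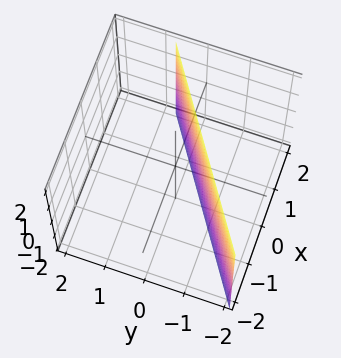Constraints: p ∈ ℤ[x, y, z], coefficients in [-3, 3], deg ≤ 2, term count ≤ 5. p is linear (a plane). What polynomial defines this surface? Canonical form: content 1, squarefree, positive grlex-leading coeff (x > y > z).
2*x - 3*y - 2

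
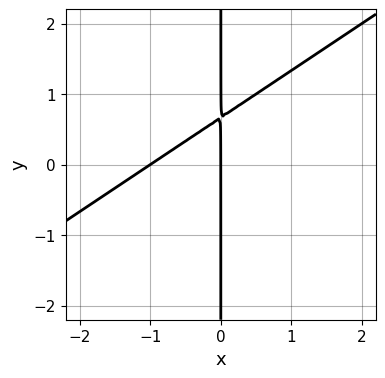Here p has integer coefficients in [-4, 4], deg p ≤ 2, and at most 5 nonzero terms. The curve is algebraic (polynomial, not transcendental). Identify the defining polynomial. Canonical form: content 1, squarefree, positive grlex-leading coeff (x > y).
First, degree: the shape is more complex than any degree-1 curve, so deg p = 2.
Then, observable constraints: the x-axis gridline crossings are at x ∈ {-1, 0}; the visible y-axis segment lies entirely on the curve.
Finally, the integer polynomial consistent with all of this is the stated p.

2*x^2 - 3*x*y + 2*x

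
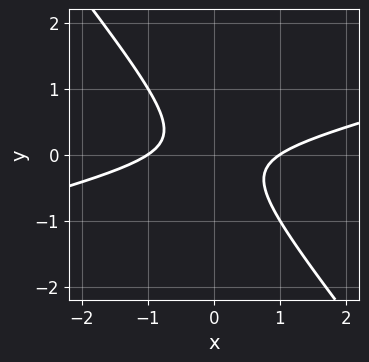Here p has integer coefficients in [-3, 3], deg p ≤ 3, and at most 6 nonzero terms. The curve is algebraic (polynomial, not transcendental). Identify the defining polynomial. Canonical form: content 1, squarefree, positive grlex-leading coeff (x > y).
x^2 - 3*x*y - 3*y^2 - 1

(a) Degree: the shape is more complex than any degree-1 curve, so deg p = 2.
(b) From the visible intercepts: the x-axis gridline crossings are at x ∈ {-1, 1}; it misses every integer gridline on the y-axis.
(c) Fitting integer coefficients to these (and the overall shape) gives p.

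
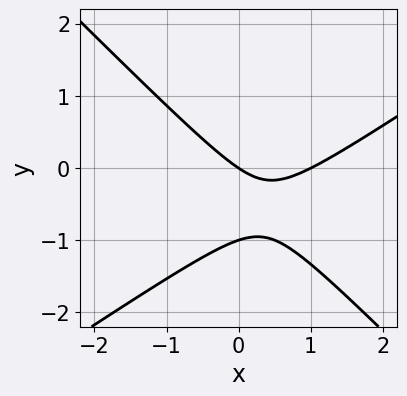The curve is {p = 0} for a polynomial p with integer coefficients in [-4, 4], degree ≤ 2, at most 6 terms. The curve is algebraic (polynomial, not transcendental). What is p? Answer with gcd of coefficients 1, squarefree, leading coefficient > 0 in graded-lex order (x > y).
2*x^2 - x*y - 3*y^2 - 2*x - 3*y

The degree is 2 — the shape is more complex than any degree-1 curve.
Observable constraints: the y-axis gridline crossings are at y ∈ {-1, 0}; among the integer gridlines, it crosses the x-axis at x ∈ {0, 1}.
Putting this together gives p.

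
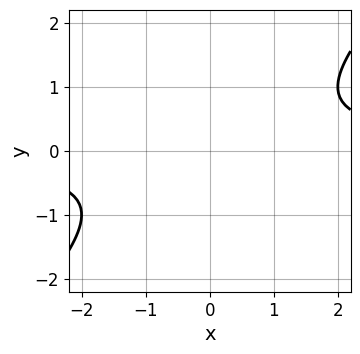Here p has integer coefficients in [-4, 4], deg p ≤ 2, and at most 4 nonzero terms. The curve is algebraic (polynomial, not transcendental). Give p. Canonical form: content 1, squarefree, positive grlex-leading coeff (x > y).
1. The degree is 2 — no degree-1 curve has this shape.
2. From the visible intercepts: it misses every integer gridline on the y-axis; the curve avoids every integer x-axis point in the box.
3. Matching integer coefficients to the picture gives p.

x*y - y^2 - 1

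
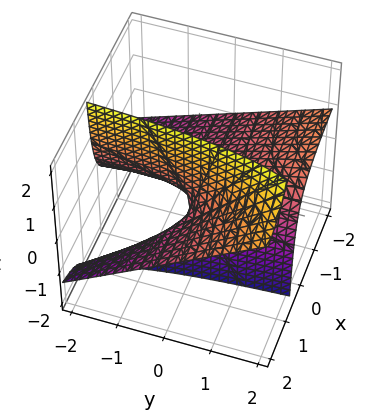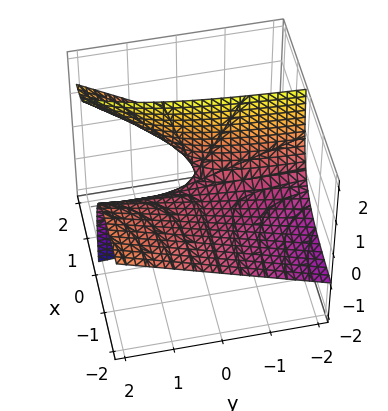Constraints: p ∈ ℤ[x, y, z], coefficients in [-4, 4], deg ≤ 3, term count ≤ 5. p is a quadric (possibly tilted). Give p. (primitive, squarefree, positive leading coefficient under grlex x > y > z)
1. The degree is 2 — no degree-1 surface has this shape.
2. From the axis intercepts and sections: every point of the y-axis in the box is on the surface; every point of the x-axis in the box is on the surface; it meets the z-axis at z = 0 (among the integer gridlines).
3. Putting this together gives p.

x*y - 2*x*z + z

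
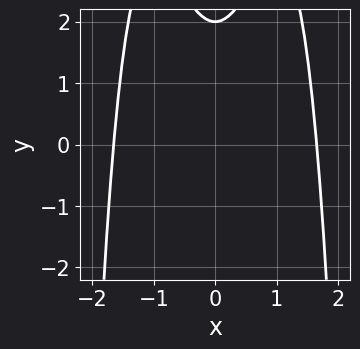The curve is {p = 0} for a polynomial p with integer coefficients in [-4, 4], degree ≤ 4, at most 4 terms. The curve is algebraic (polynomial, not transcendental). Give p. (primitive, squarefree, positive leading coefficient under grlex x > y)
(a) Degree: a generic line meets the curve in up to 4 points, so deg p = 4.
(b) Symmetries: the x ↦ −x reflection is a symmetry, so x appears only in even powers.
(c) From the visible intercepts: one y-axis crossing is at y = 2.
(d) Together with the visible shape, these determine p as stated.

x^4 - 2*x^2 + y - 2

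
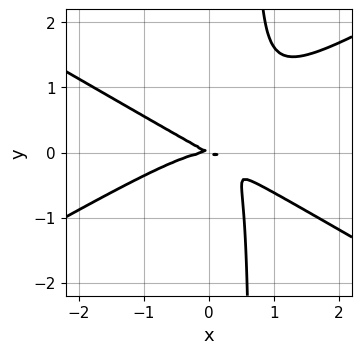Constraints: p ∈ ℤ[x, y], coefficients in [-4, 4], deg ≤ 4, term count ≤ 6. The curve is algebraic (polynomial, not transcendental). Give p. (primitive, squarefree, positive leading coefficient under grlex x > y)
x^3 - 3*x*y^2 + x*y + 2*y^2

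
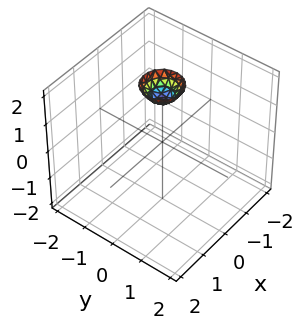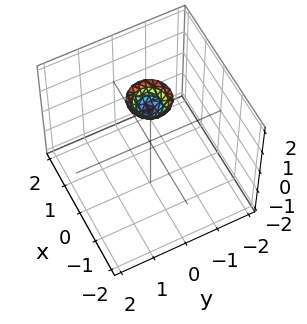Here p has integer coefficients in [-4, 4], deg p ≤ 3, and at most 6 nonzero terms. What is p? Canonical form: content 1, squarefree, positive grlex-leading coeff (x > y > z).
3*x^2 + 3*y^2 - 2*z + 3

First, degree: no degree-1 surface has this shape, so deg p = 2.
Then, symmetries: rotational symmetry about the z-axis ⇒ p depends on x, y only through x² + y².
Next, observable constraints: no y-intercept at any integer in the box; a circular section at z = 2 has radius between 0 and 1; it misses every integer gridline on the x-axis.
Finally, the integer polynomial consistent with all of this is the stated p.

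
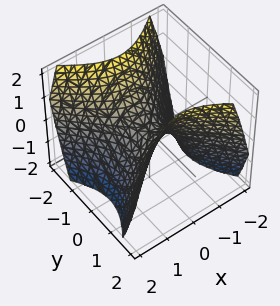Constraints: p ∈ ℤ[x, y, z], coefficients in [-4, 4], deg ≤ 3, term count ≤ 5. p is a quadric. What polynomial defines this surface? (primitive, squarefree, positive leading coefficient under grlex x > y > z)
deg p = 2. A hyperbolic paraboloid; a quadric.
Symmetries: mirror symmetry y ↦ −y ⇒ only even powers of y; the x ↦ −x reflection is a symmetry, so x appears only in even powers.
Checking where it meets the axes: one y-axis crossing is at y = 0; it meets the z-axis at z = 0 (among the integer gridlines); it crosses the x-axis at the gridline x = 0.
Fitting integer coefficients to these (and the overall shape) gives p.

x^2 - y^2 + z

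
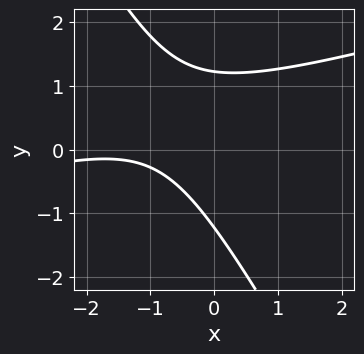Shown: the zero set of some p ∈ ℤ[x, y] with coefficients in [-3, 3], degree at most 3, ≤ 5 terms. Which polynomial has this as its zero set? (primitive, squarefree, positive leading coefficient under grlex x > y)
1. deg p = 2.
2. Against the integer gridlines: it misses every integer gridline on the x-axis.
3. Putting this together gives p.

x^2 - 3*x*y - 2*y^2 + 3*x + 3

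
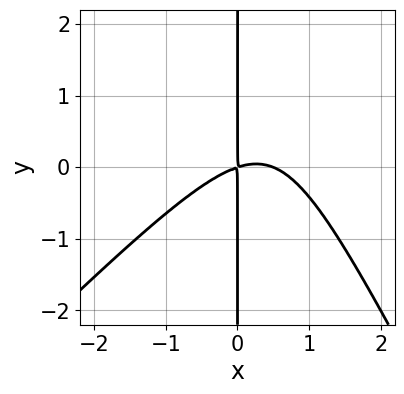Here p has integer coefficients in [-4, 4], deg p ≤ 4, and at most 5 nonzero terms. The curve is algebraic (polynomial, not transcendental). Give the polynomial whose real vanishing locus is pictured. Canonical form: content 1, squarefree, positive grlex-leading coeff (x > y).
2*x^3 - x^2*y - x*y^2 - x^2 + 3*x*y

(a) The degree is 3 — a generic line meets the curve in up to 3 points.
(b) Reading off the gridlines: the visible y-axis segment lies entirely on the curve.
(c) The integer polynomial consistent with all of this is the stated p.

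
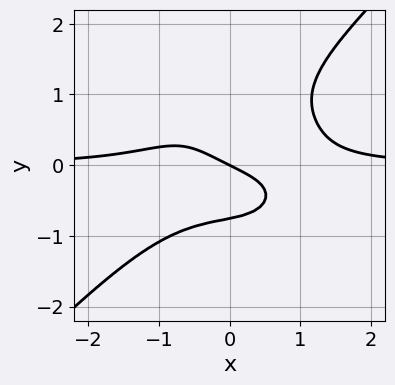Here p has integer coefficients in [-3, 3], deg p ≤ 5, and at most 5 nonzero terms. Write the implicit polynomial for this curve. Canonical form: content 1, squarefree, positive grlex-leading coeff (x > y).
(a) The degree is 4 — no degree-3 curve has this shape.
(b) Observable constraints: it meets the x-axis at x = 0 (among the integer gridlines); it meets the y-axis at y = 0 (among the integer gridlines).
(c) The integer polynomial consistent with all of this is the stated p.

2*x^3*y - 2*y^4 + 2*y^3 - x - 2*y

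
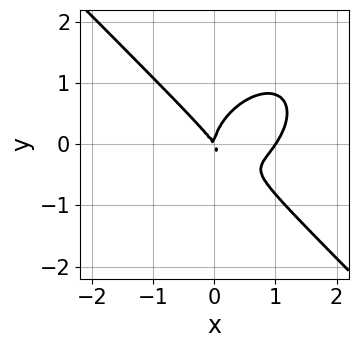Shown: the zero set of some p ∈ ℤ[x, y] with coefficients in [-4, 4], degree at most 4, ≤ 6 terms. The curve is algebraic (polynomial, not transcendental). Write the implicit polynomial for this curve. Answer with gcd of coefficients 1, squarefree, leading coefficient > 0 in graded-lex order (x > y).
3*x^3 + 3*y^3 - 3*x^2 - 2*x*y

The degree is 3 — the shape is more complex than any degree-2 curve.
Against the integer gridlines: the x-axis gridline crossings are at x ∈ {0, 1}; it crosses the y-axis at the gridline y = 0.
Solving for integer coefficients yields p as stated.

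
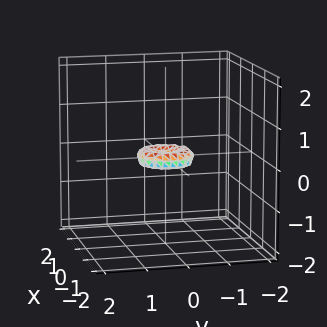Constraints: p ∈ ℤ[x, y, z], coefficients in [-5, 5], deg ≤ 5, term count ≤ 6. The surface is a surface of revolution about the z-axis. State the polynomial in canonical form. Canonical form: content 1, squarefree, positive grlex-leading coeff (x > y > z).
(a) Degree: the shape is more complex than any degree-3 surface, so deg p = 4.
(b) Symmetries: rotational symmetry about the z-axis ⇒ p depends on x, y only through x² + y².
(c) From the visible intercepts: a circular section at z = 0 has radius between 0 and 1; it meets the y-axis at y = 0 (among the integer gridlines).
(d) Together with the visible shape, these determine p as stated.

2*x^4 + 4*x^2*y^2 + 2*y^4 - x^2 - y^2 + 3*z^2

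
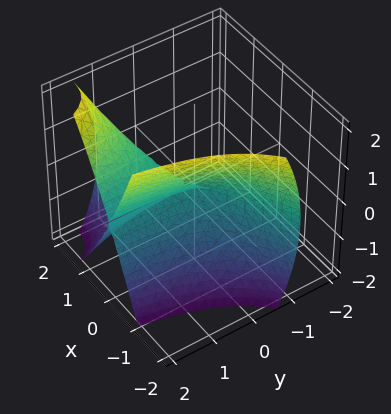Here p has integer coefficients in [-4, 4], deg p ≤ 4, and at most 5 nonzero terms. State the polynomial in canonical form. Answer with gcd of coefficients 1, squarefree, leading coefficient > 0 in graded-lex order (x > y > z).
1. deg p = 3.
2. Checking where it meets the axes: the visible y-axis segment lies entirely on the surface; it meets the z-axis at z = 0 (among the integer gridlines); it crosses the x-axis at the gridline x = 0.
3. Matching integer coefficients to the picture gives p.

x^3 - 2*x^2*y + z^2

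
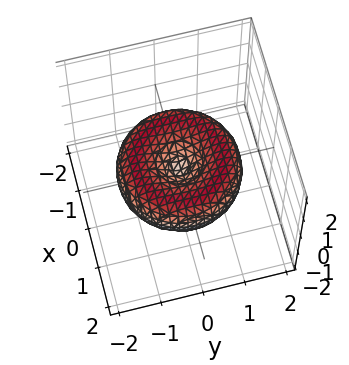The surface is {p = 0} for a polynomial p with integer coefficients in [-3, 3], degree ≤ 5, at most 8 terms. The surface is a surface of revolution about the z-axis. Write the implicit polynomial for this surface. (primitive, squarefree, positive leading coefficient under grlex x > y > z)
deg p = 4. The shape is more complex than any degree-3 surface.
Symmetries: the surface is invariant under rotation about z: p = q(x² + y², z).
Reading off the gridlines: one y-axis crossing is at y = 0; one x-axis crossing is at x = 0.
Together with the visible shape, these determine p as stated.

x^4 + 2*x^2*y^2 + y^4 - 2*x^2 - 2*y^2 + 3*z^2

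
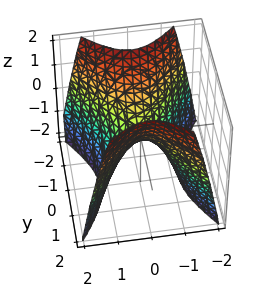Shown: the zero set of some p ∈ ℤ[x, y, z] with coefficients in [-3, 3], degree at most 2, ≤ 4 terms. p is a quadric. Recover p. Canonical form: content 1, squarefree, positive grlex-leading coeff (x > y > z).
First, the degree is 2 — a hyperbolic paraboloid; a quadric.
Next, symmetries: mirror symmetry x ↦ −x ⇒ only even powers of x; the y ↦ −y reflection is a symmetry, so y appears only in even powers.
Next, checking where it meets the axes: one y-axis crossing is at y = 0; one x-axis crossing is at x = 0.
Finally, solving for integer coefficients yields p as stated.

3*x^2 - 2*y^2 + 2*z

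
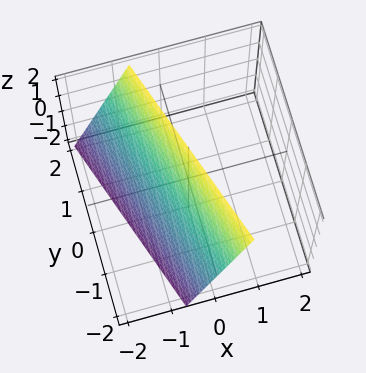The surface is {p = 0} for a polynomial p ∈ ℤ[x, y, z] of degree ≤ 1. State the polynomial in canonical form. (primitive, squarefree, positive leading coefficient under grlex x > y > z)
1. Degree: the surface is flat (a plane), so deg p = 1.
2. From the axis intercepts and sections: it crosses the z-axis at the gridline z = 2; it meets the y-axis at y = -2 (among the integer gridlines).
3. Together with the visible shape, these determine p as stated.

3*x + y - z + 2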